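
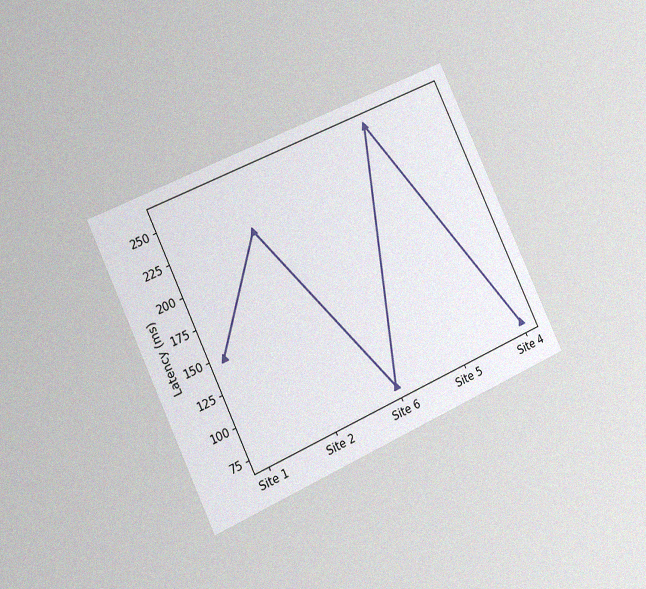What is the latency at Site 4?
74ms

The chart is tilted about 25° counter-clockwise and viewed slightly from the left, with some photo noise. At Site 4, the line is at 74ms.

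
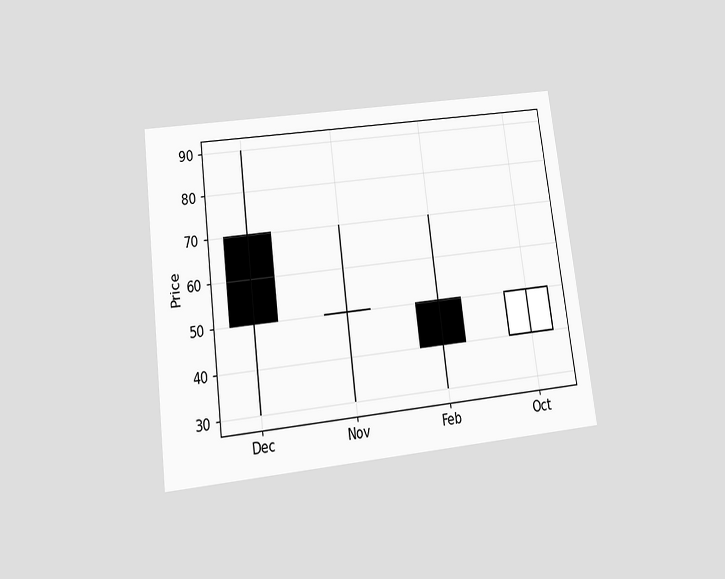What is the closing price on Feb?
The chart is tilted about 7° counter-clockwise and viewed slightly from below. The Feb candle closes at 40.

40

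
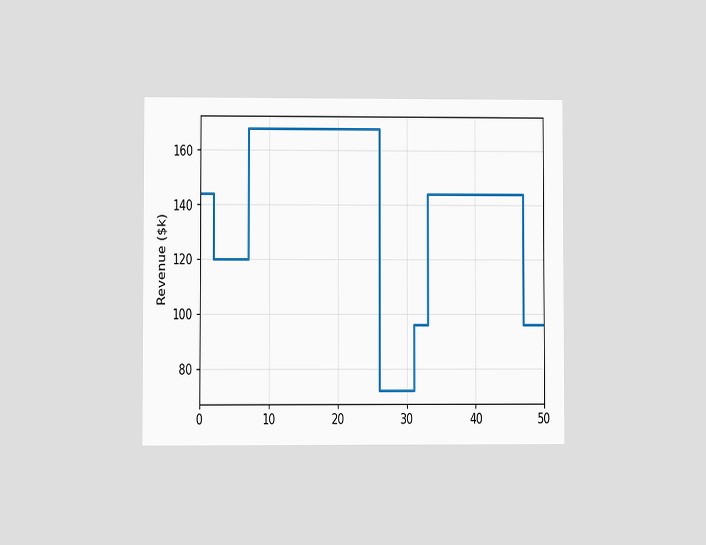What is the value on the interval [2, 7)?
$120k

The chart is viewed at a slight angle. On [2, 7) the step sits at $120k.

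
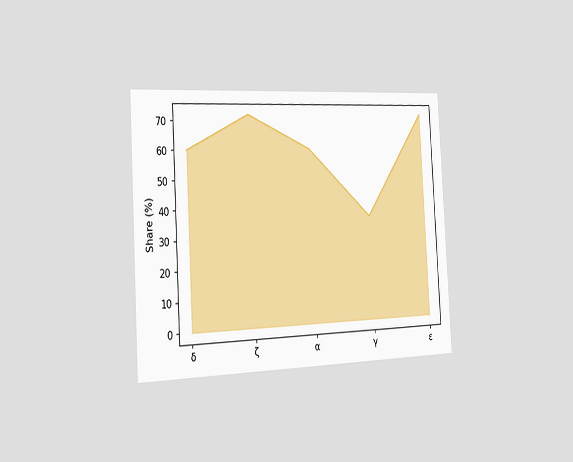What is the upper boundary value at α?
60%

The chart is tilted about 3° counter-clockwise and viewed slightly from the left. At α the upper boundary is at 60%.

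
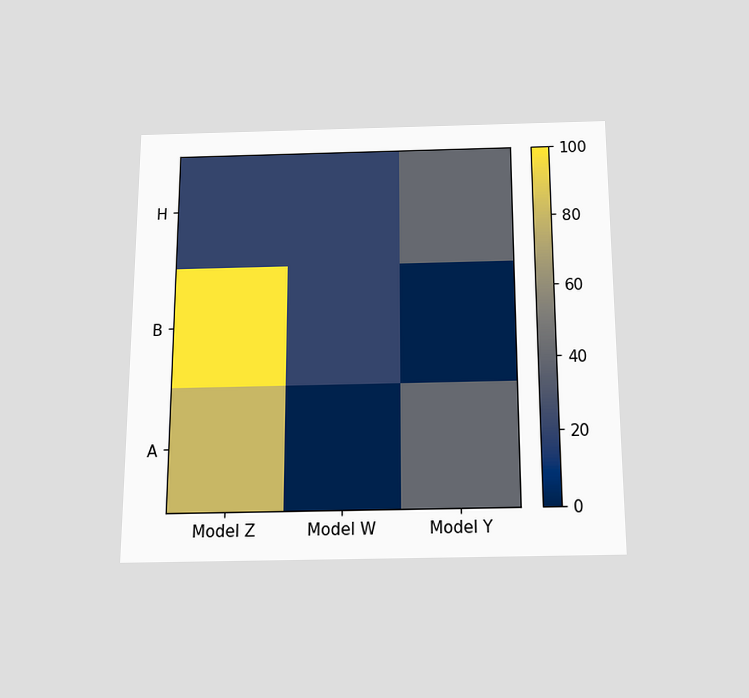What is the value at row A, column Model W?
0

The chart is viewed slightly from below. Matching cell (A, Model W) against the colorbar gives 0.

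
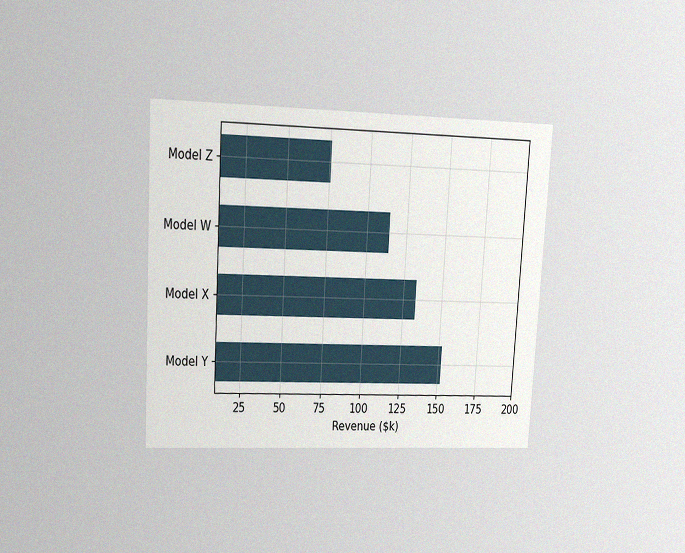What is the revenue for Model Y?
The chart is tilted about 3° clockwise and viewed at a slight angle, with some photo noise. Reading along the chart's x-axis, the Model Y bar reaches $152k.

$152k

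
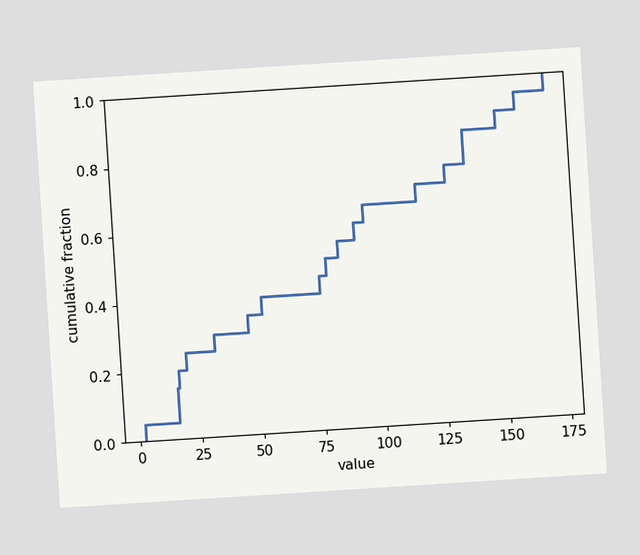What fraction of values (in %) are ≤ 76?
45%

The chart is tilted about 4° counter-clockwise. At x=76 the ECDF step is at 45%.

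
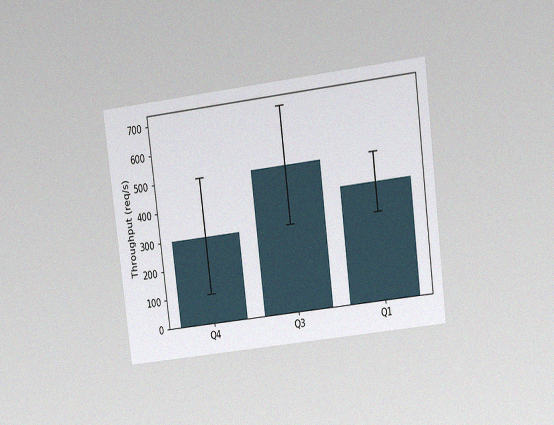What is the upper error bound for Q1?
500req/s

The chart is tilted about 7° counter-clockwise and viewed at a slight angle, with some photo noise. The Q1 bar's upper whisker reaches 500req/s.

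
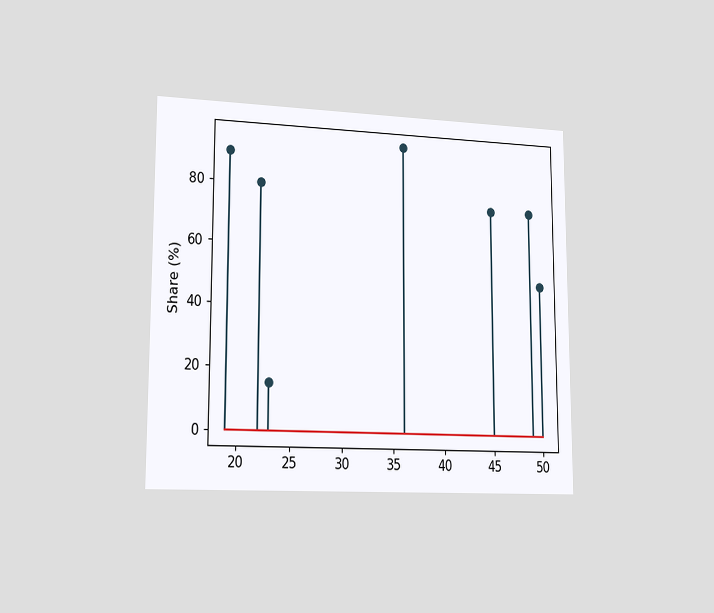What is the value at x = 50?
The chart is viewed slightly from the left. The stem at x=50 reaches 50%.

50%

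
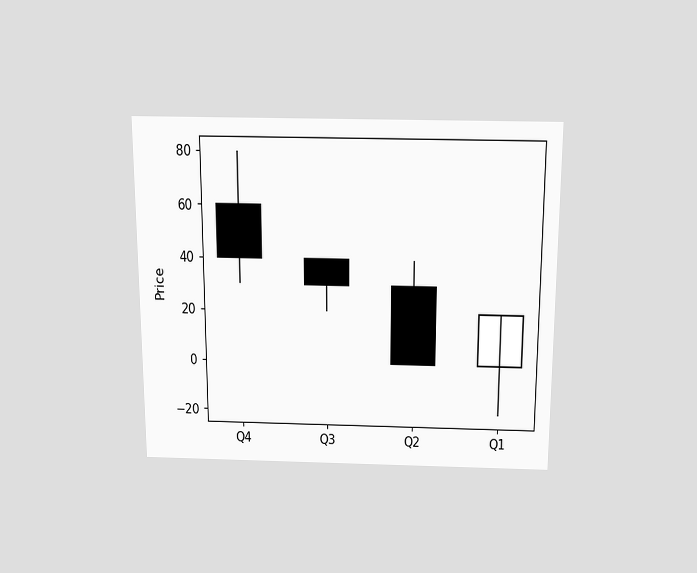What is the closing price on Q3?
30

The chart is viewed slightly from above. The Q3 candle closes at 30.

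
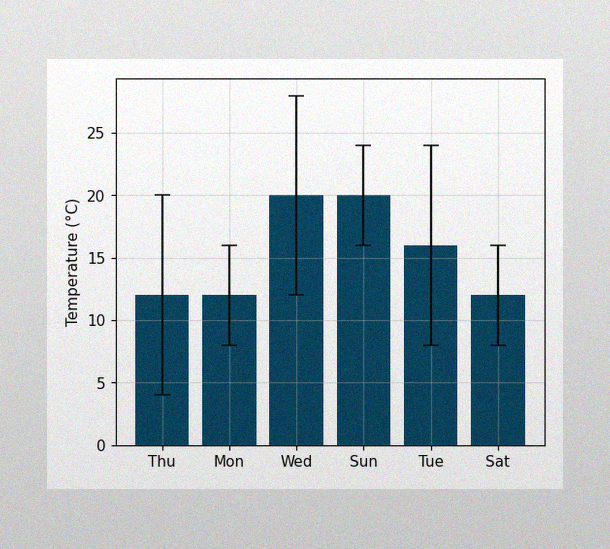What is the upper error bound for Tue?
24°C

The image has some photo noise and uneven lighting. The Tue bar's upper whisker reaches 24°C.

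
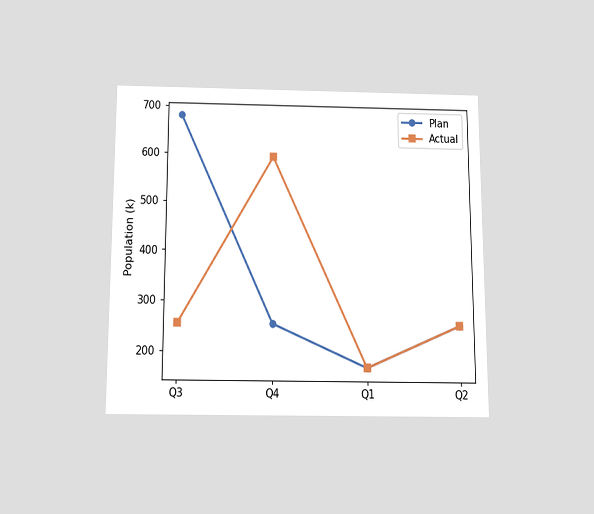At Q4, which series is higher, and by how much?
Actual, by 340k

The chart is viewed slightly from below. At Q4, Actual sits above the other line by 340k.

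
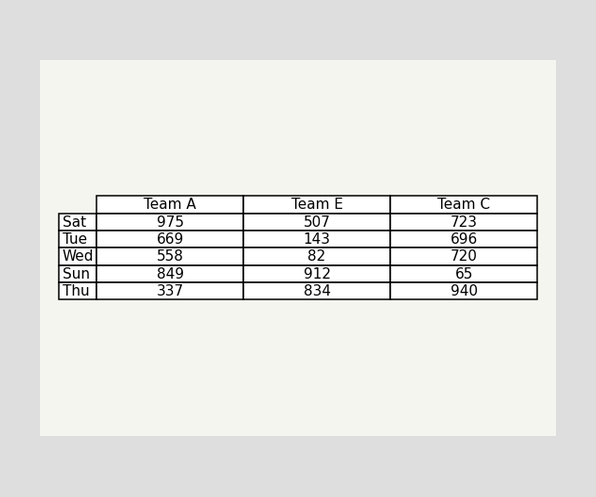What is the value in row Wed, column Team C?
The (Wed, Team C) cell reads 720.

720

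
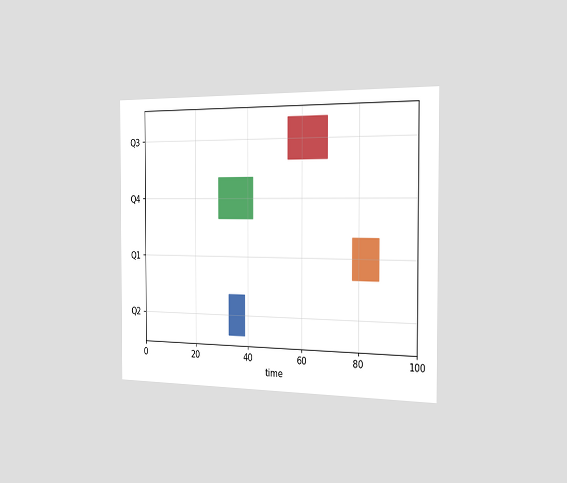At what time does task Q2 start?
The chart is viewed slightly from the right. The Q2 bar begins at t=33.

33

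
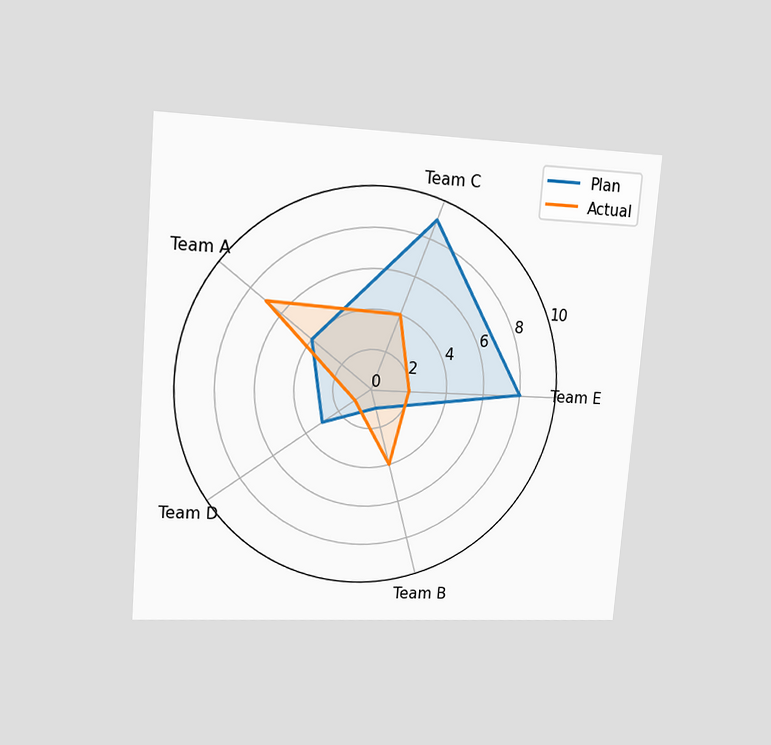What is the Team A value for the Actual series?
The chart is tilted about 5° clockwise and viewed at a slight angle. On the Team A axis, Actual reaches 7.

7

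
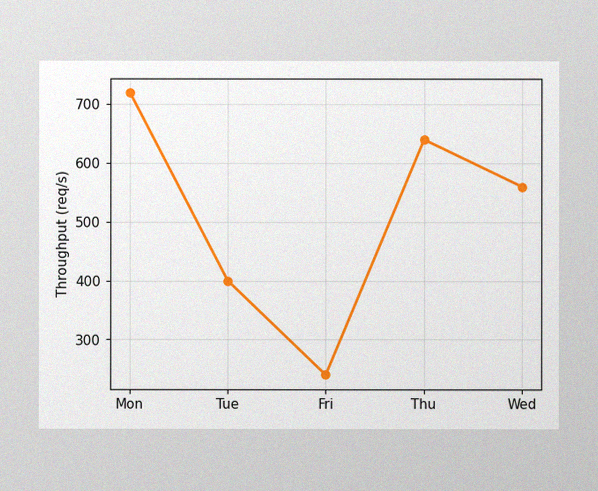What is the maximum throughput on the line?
720req/s

The image has some photo noise and uneven lighting. The highest point is at Mon, and reading across to the y-axis gives 720req/s.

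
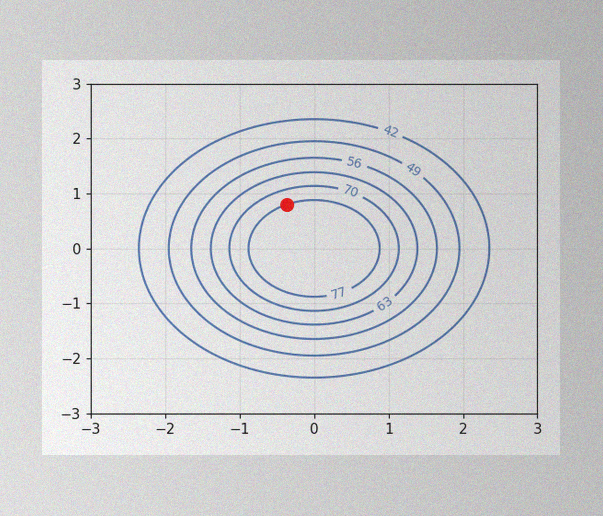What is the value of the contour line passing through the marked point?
The image has some photo noise and uneven lighting. The marked point sits on the contour labelled 77.

77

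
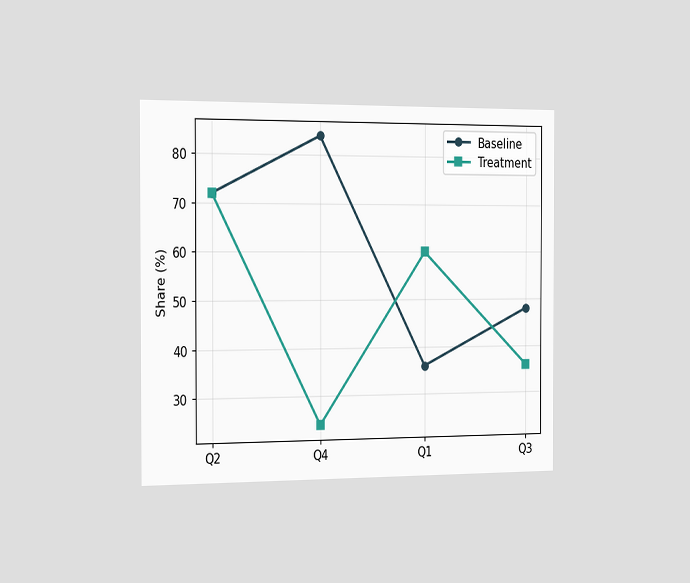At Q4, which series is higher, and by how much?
The chart is viewed slightly from the left. At Q4, Baseline sits above the other line by 60%.

Baseline, by 60%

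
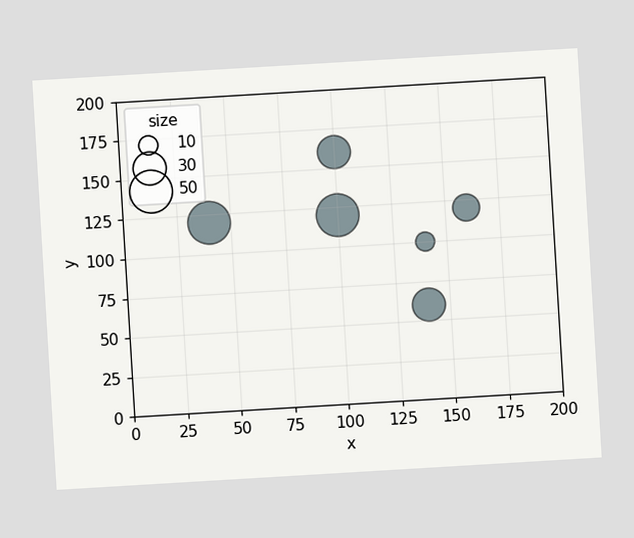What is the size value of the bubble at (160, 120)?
The chart is tilted about 3° counter-clockwise. Matching the bubble at (160, 120) against the size legend gives 20.

20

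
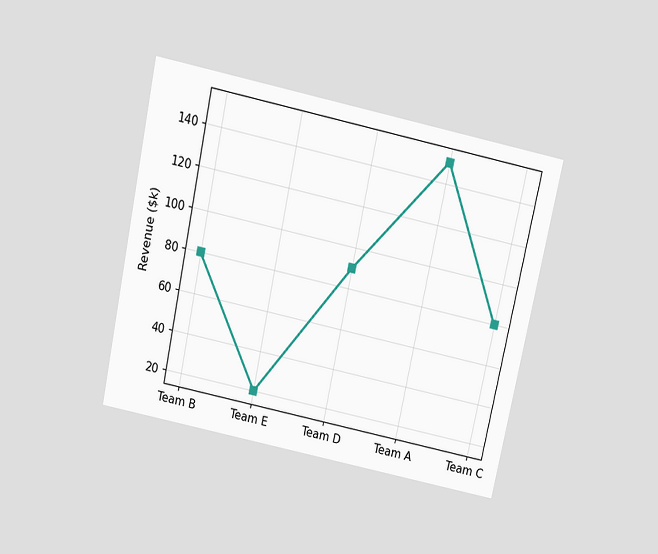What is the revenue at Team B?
The chart is tilted about 12° clockwise and viewed slightly from above. At Team B, the line is at $80k.

$80k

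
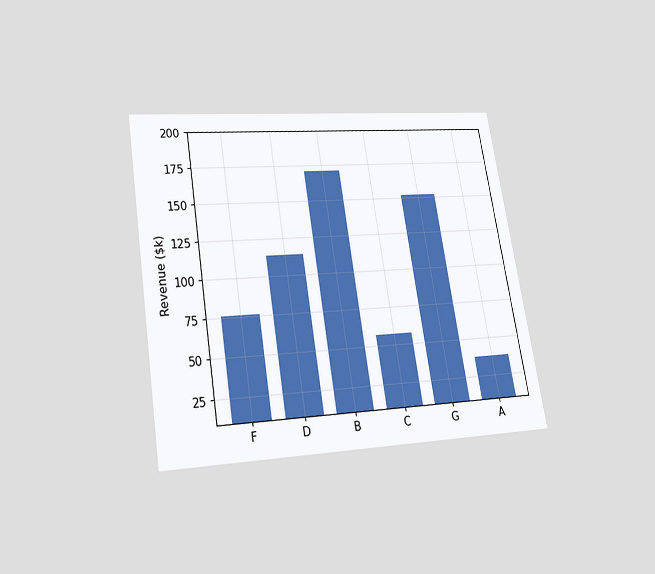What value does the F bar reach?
The chart is tilted about 9° counter-clockwise and viewed slightly from below. Reading along the chart's y-axis, the F bar reaches $76k.

$76k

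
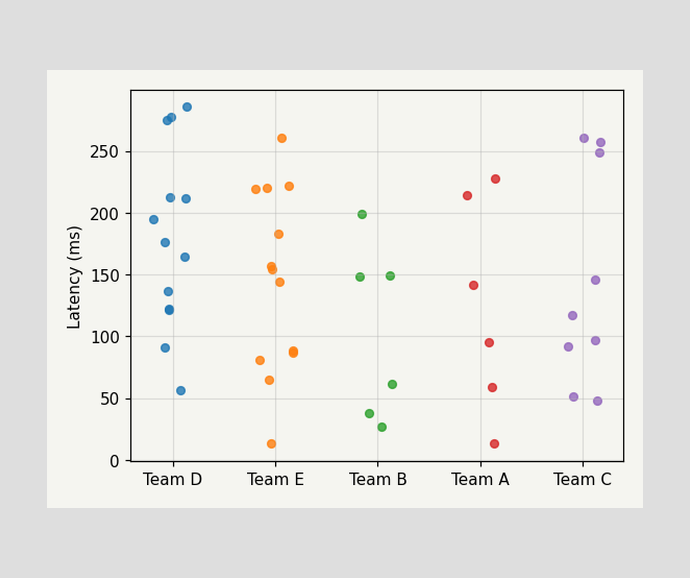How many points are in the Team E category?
13

Counting the markers in the Team E column gives 13.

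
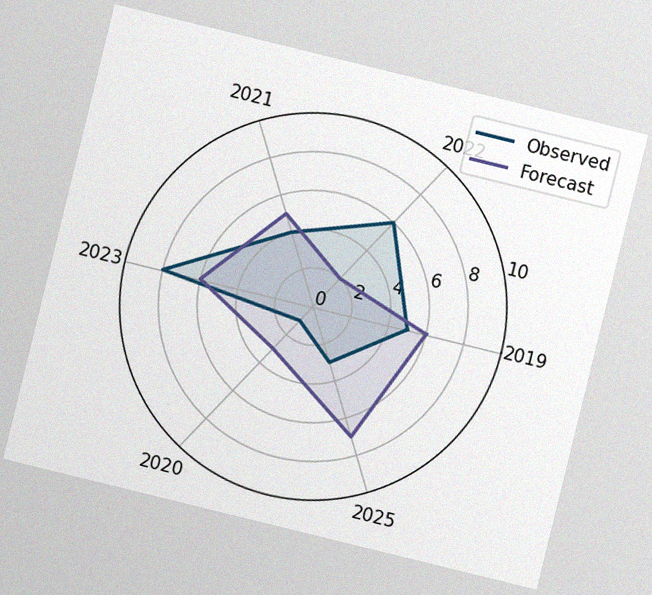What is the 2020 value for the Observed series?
1

The chart is tilted about 14° clockwise, with some photo noise. On the 2020 axis, Observed reaches 1.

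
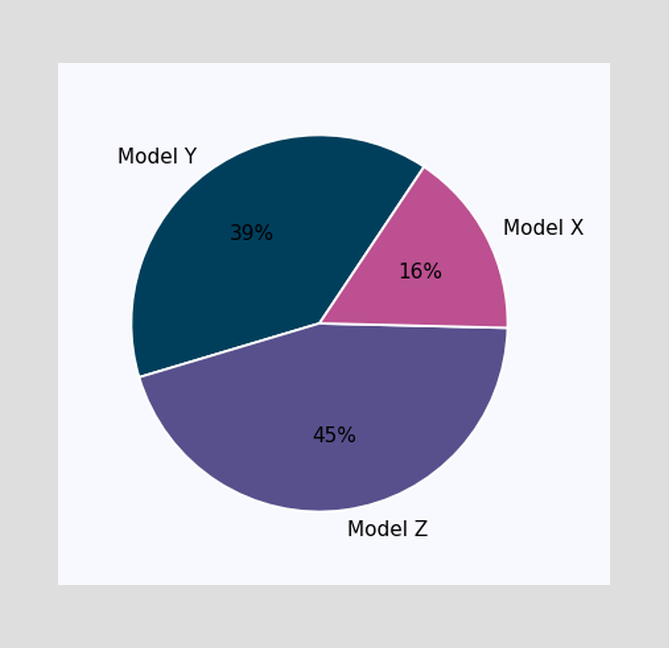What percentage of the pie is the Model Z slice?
45%

The Model Z slice takes up 45% of the pie.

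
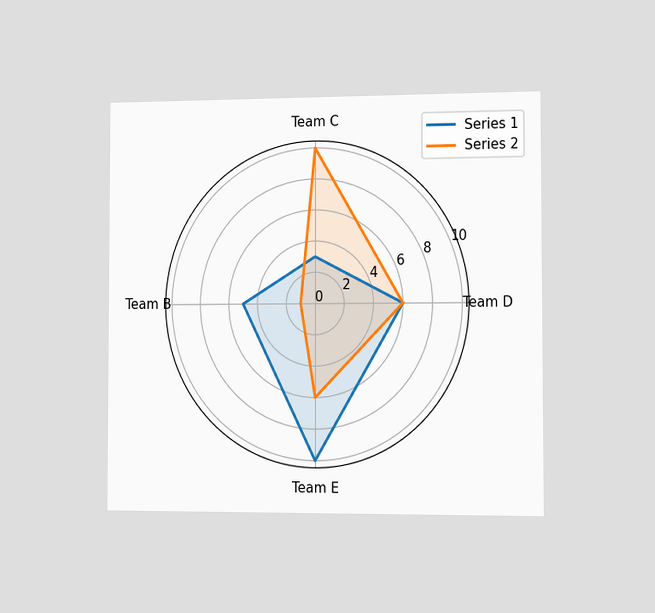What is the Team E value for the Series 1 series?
10

The chart is viewed slightly from the right. On the Team E axis, Series 1 reaches 10.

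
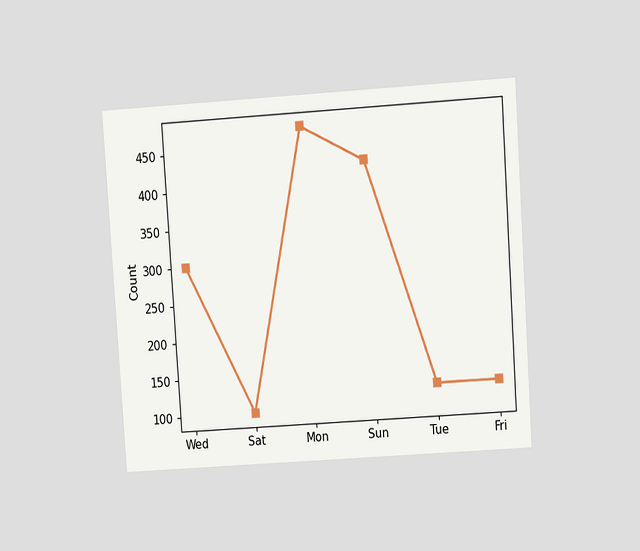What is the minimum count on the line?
100

The chart is tilted about 4° counter-clockwise and viewed at a slight angle. The lowest point is at Sat, and reading across to the y-axis gives 100.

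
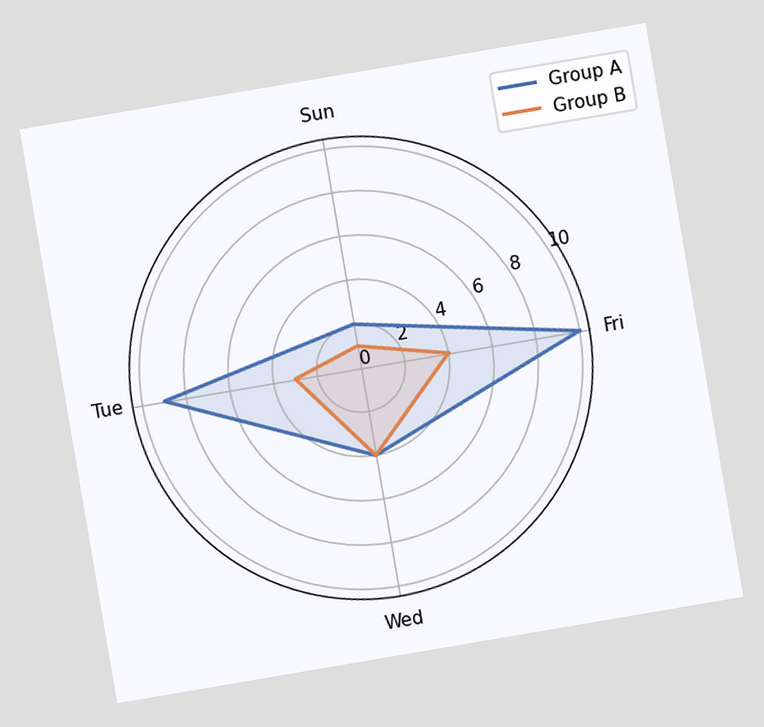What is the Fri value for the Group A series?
10

The chart is tilted about 10° counter-clockwise. On the Fri axis, Group A reaches 10.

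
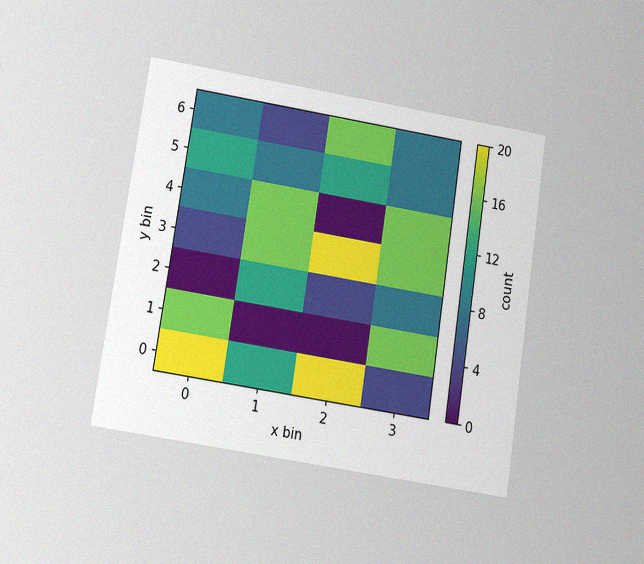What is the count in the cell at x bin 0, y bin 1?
16

The chart is tilted about 9° clockwise and viewed at a slight angle, with some photo noise. Matching the cell (0, 1) against the colorbar gives 16.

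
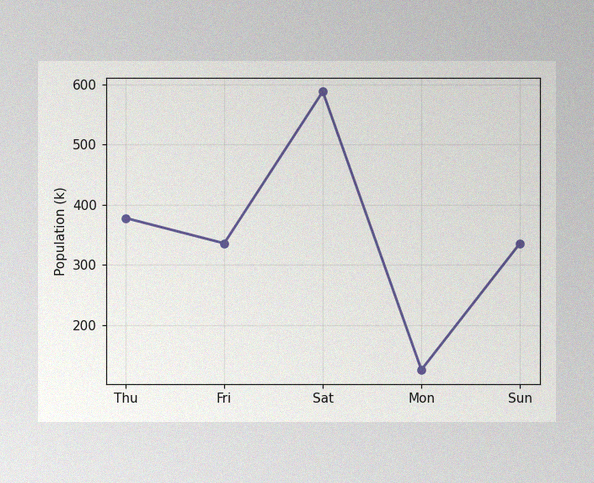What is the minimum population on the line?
126k

The image has some photo noise and uneven lighting. The lowest point is at Mon, and reading across to the y-axis gives 126k.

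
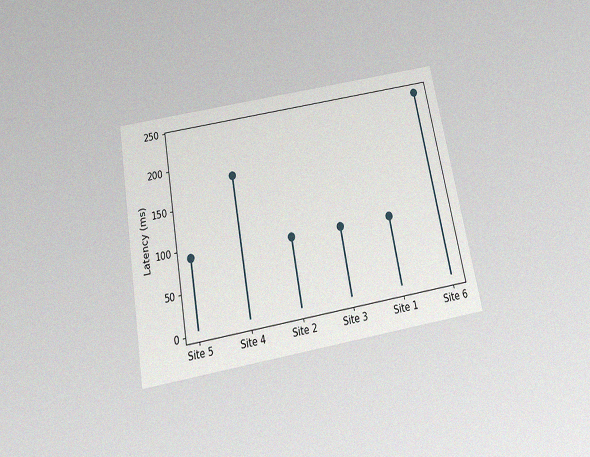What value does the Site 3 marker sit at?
The chart is tilted about 10° counter-clockwise and viewed slightly from below, with some photo noise. The Site 3 marker sits at 90ms.

90ms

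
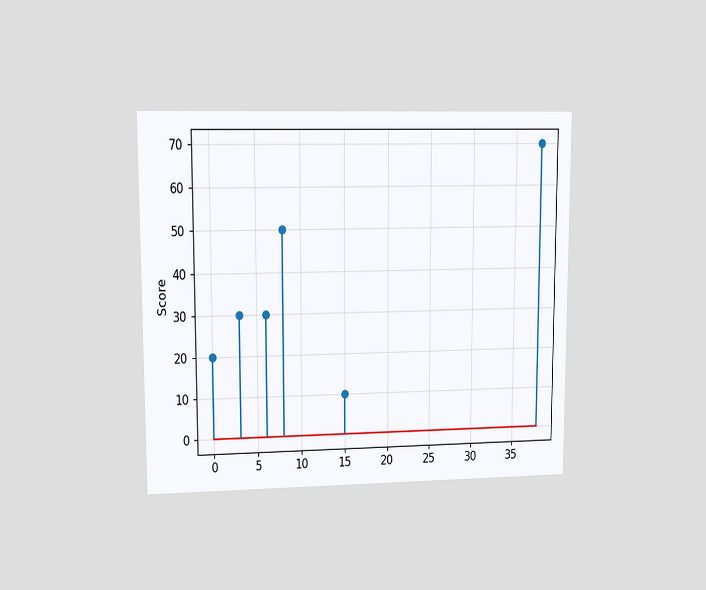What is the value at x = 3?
30

The chart is viewed at a slight angle. The stem at x=3 reaches 30.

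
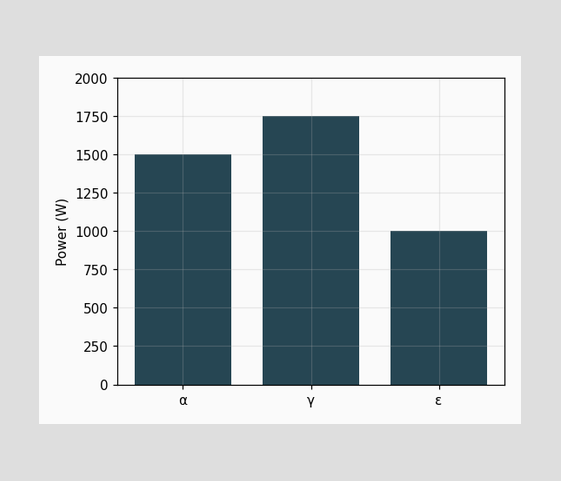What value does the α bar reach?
Reading along the chart's y-axis, the α bar reaches 1500W.

1500W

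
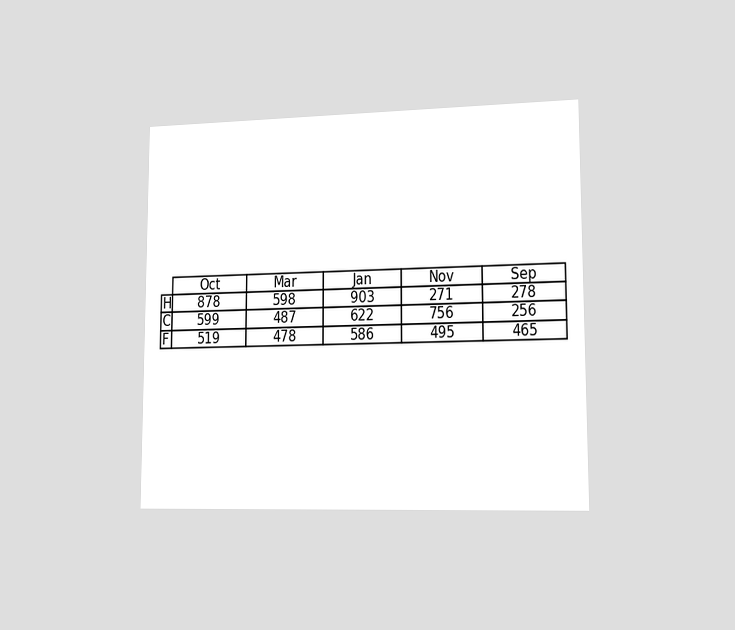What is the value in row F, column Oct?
519

The chart is viewed slightly from the right. The (F, Oct) cell reads 519.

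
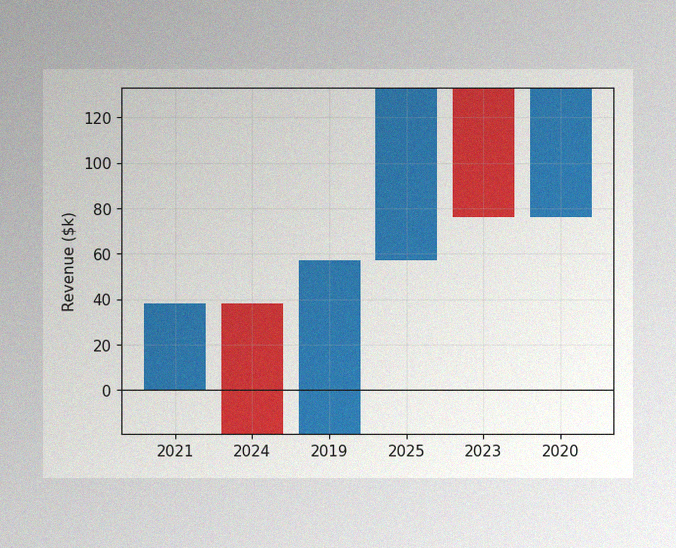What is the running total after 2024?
$-19k

The image has some photo noise and uneven lighting. After 2024 the running total reaches $-19k.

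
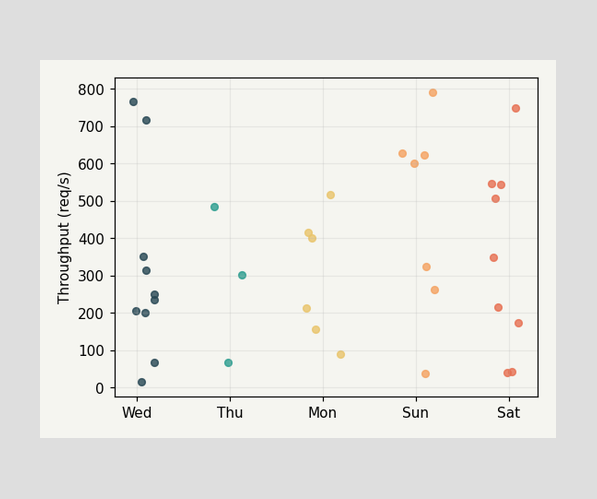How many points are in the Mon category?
6

Counting the markers in the Mon column gives 6.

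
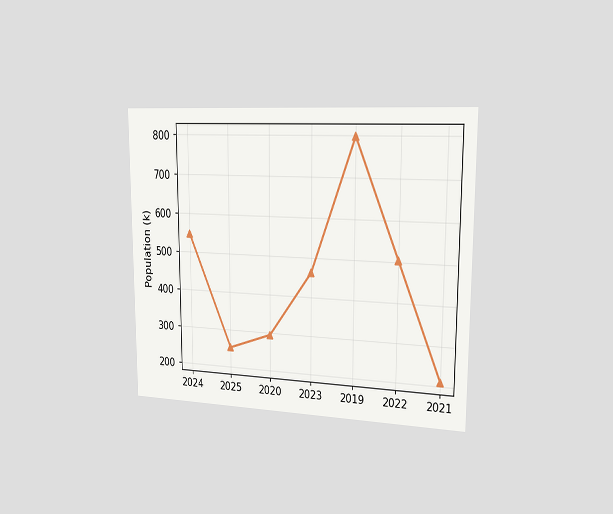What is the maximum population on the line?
The chart is viewed slightly from the right. The highest point is at 2019, and reading across to the y-axis gives 798k.

798k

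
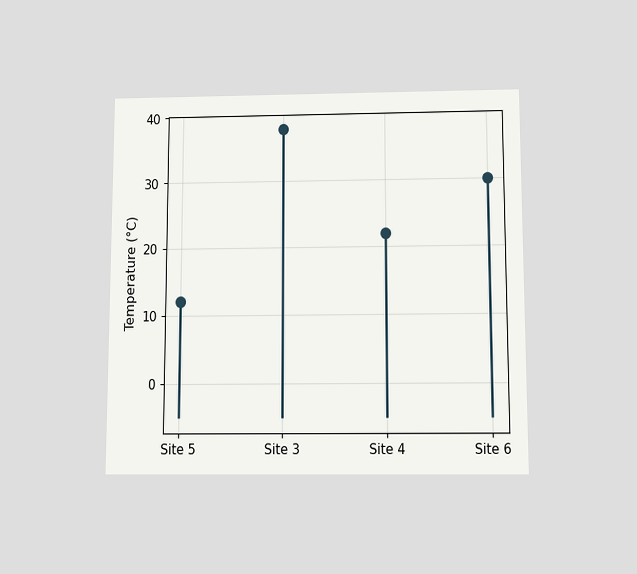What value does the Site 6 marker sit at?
The chart is viewed slightly from below. The Site 6 marker sits at 30°C.

30°C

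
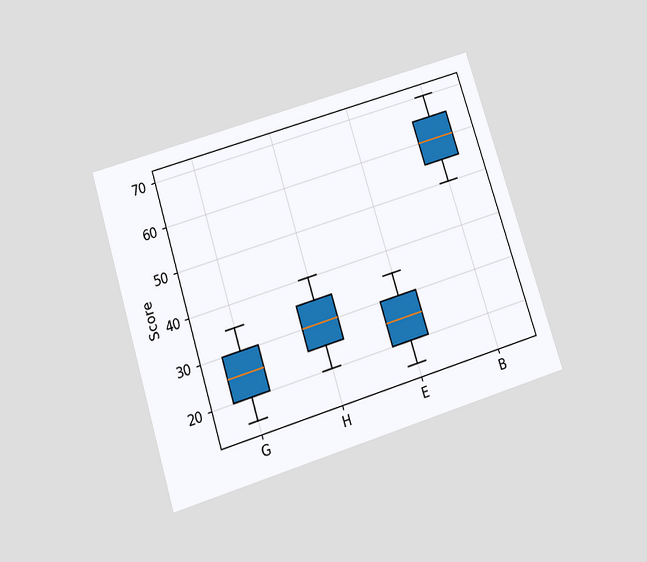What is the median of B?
60

The chart is tilted about 17° counter-clockwise and viewed slightly from below. The median line in the B box sits at 60.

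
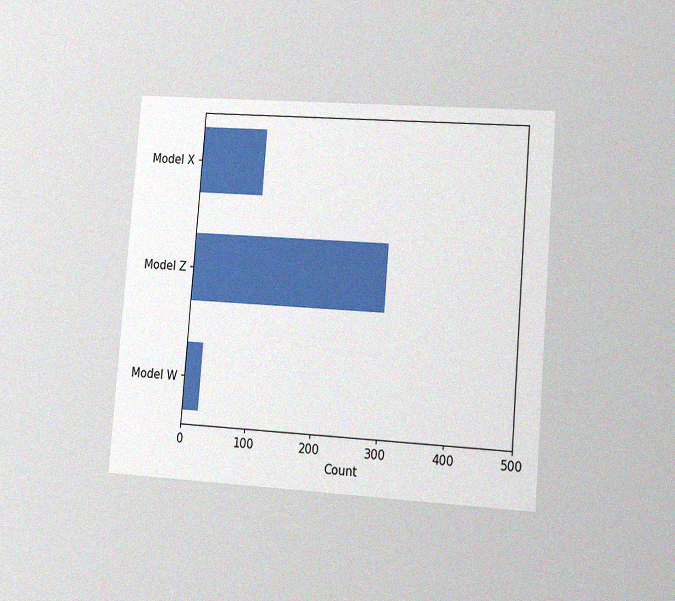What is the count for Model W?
The chart is tilted about 5° clockwise and viewed slightly from the right, with some photo noise. Reading along the chart's x-axis, the Model W bar reaches 25.

25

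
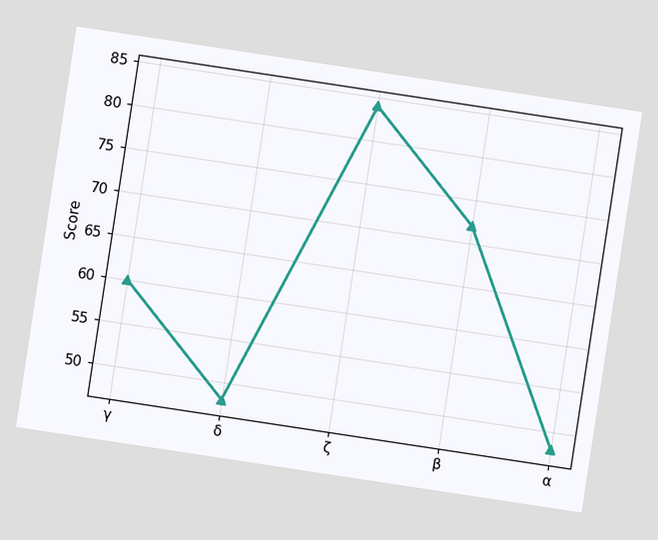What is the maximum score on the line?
84

The chart is tilted about 9° clockwise. The highest point is at ζ, and reading across to the y-axis gives 84.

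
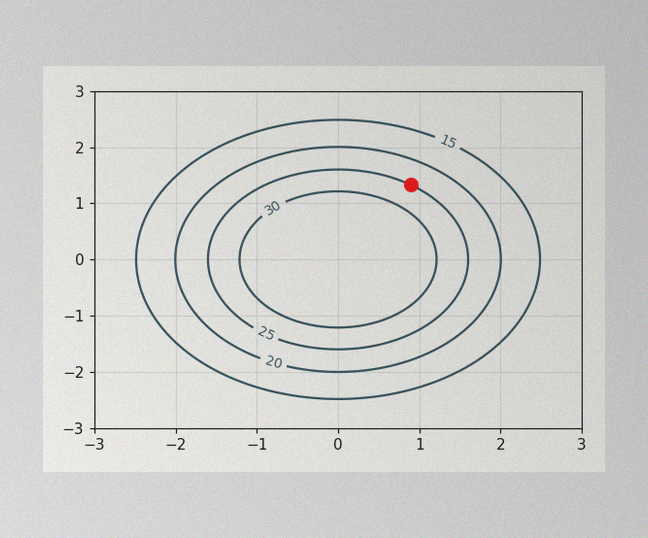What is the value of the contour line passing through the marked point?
The image has some photo noise and uneven lighting. The marked point sits on the contour labelled 25.

25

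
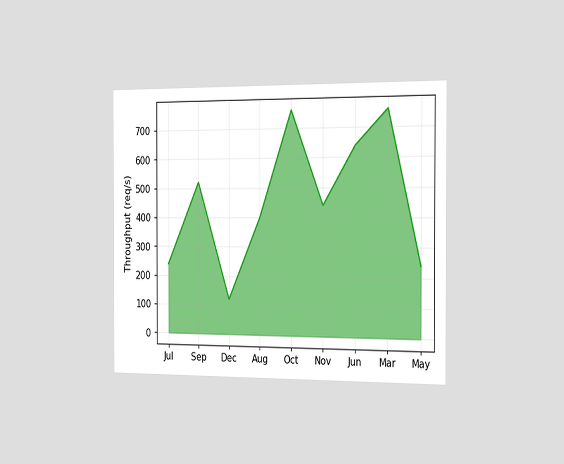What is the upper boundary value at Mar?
The chart is viewed slightly from the right. At Mar the upper boundary is at 760req/s.

760req/s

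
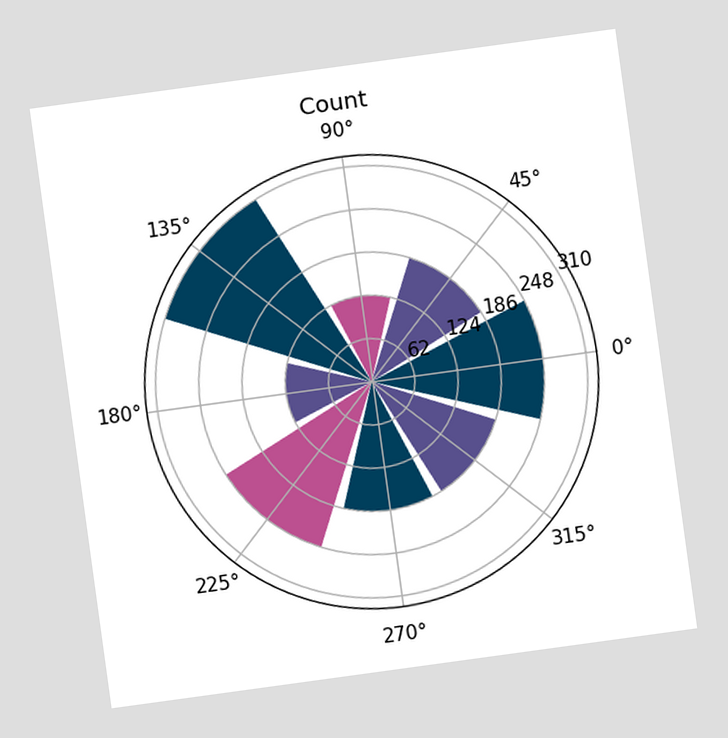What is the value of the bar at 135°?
310

The chart is tilted about 8° counter-clockwise. The bar at 135° reaches 310 on the radial axis.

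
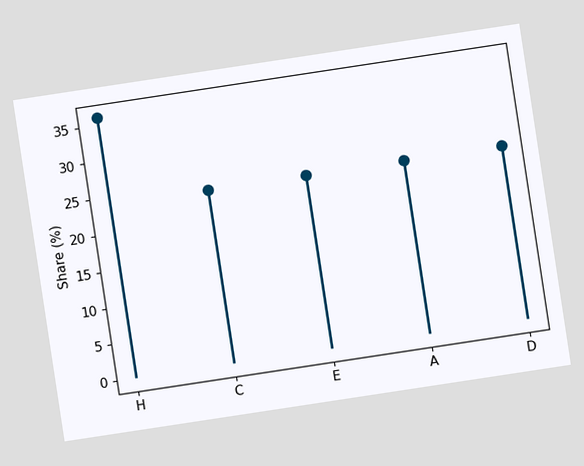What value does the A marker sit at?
The chart is tilted about 9° counter-clockwise. The A marker sits at 24%.

24%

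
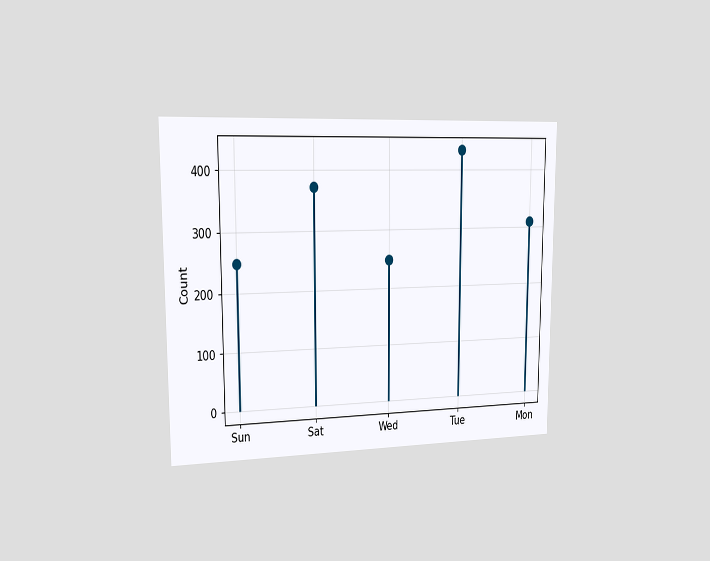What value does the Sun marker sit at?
248

The chart is viewed slightly from the left. The Sun marker sits at 248.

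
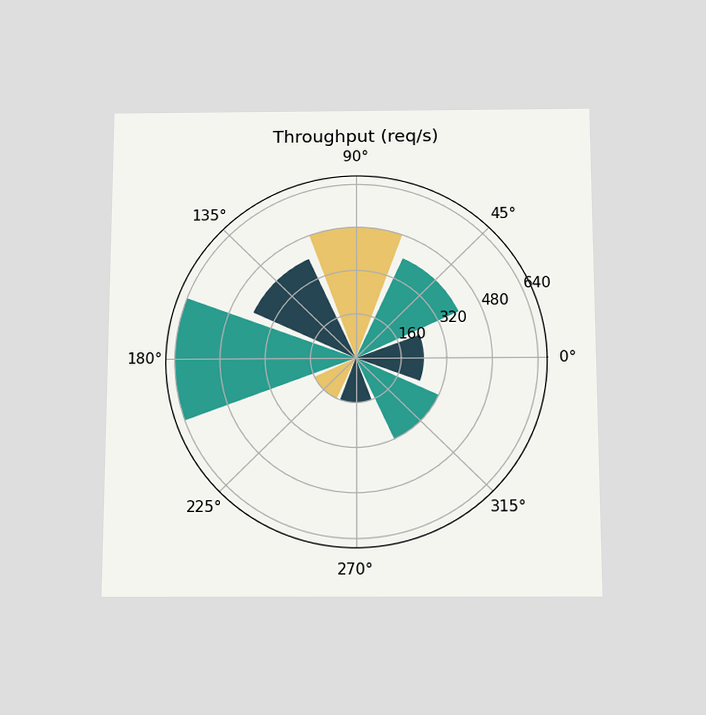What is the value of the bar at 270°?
The chart is viewed slightly from below. The bar at 270° reaches 160req/s on the radial axis.

160req/s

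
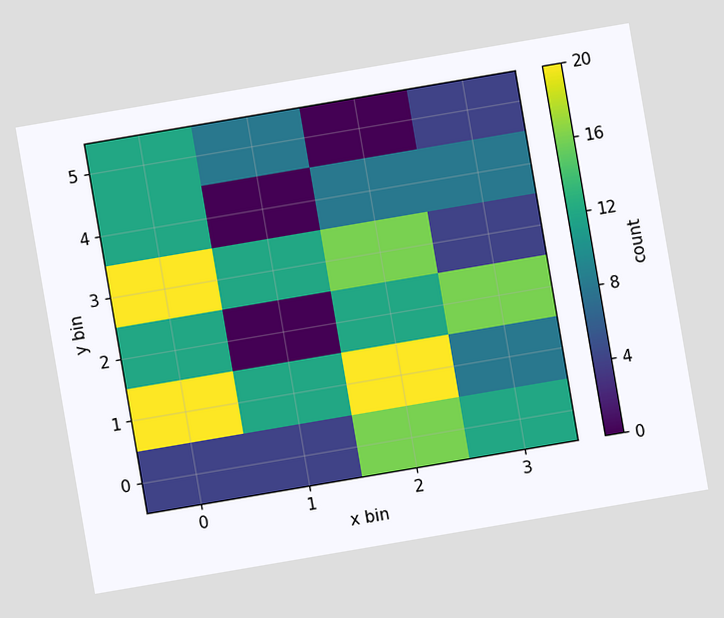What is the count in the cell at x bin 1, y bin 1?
The chart is tilted about 10° counter-clockwise. Matching the cell (1, 1) against the colorbar gives 12.

12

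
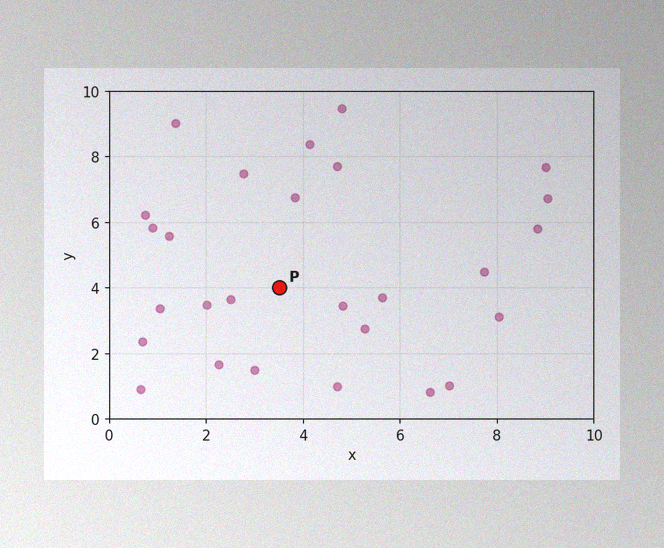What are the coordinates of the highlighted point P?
The image has some photo noise and uneven lighting. Following the gridlines from P to each axis, P sits at (3.5, 4).

(3.5, 4)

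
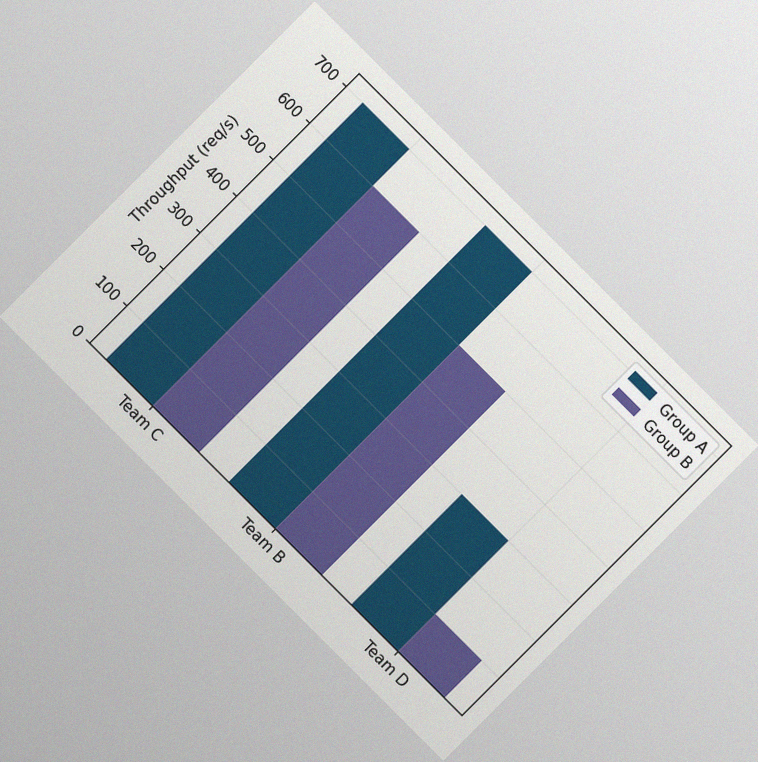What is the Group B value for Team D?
100req/s

The chart is tilted about 45° clockwise, with some photo noise. The Group B bar at Team D reaches 100req/s on the y-axis.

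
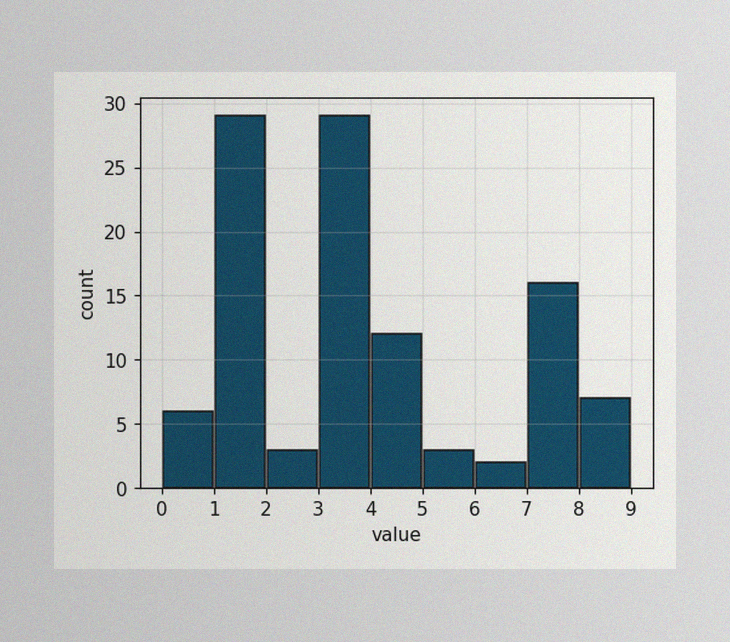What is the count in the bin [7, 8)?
16

The image has some photo noise and uneven lighting. The [7, 8) bin has height 16.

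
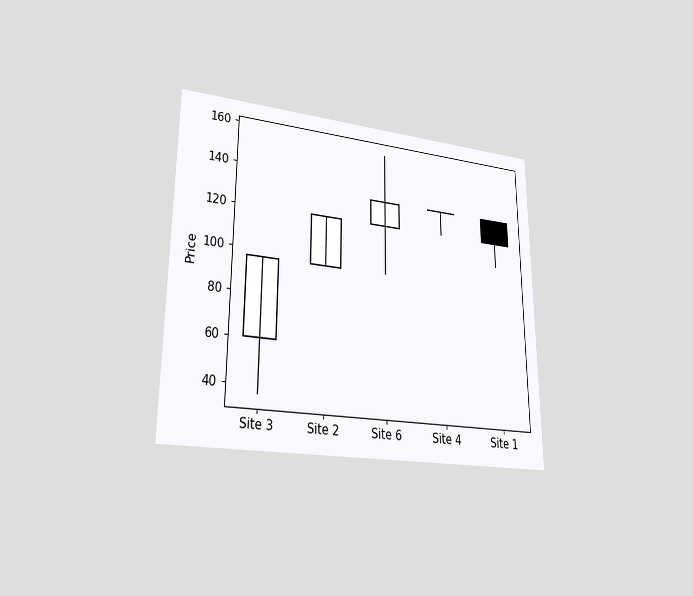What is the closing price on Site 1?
120

The chart is viewed at a slight angle. The Site 1 candle closes at 120.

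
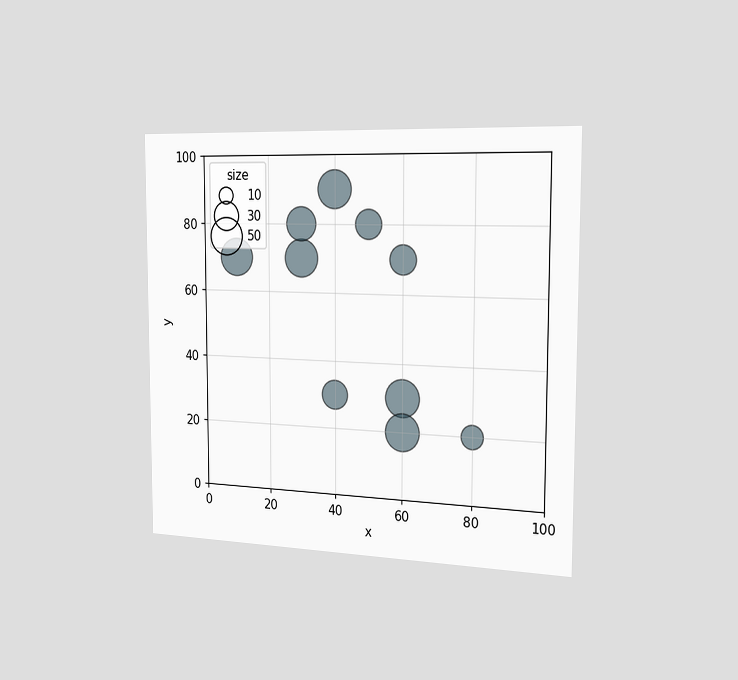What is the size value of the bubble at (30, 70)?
The chart is viewed slightly from the right. Matching the bubble at (30, 70) against the size legend gives 50.

50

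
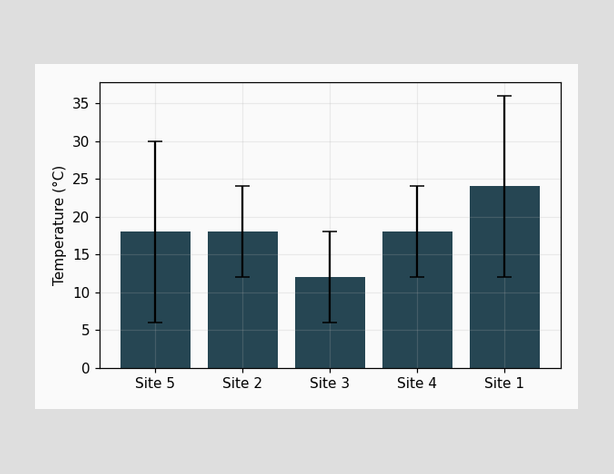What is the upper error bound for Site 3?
The Site 3 bar's upper whisker reaches 18°C.

18°C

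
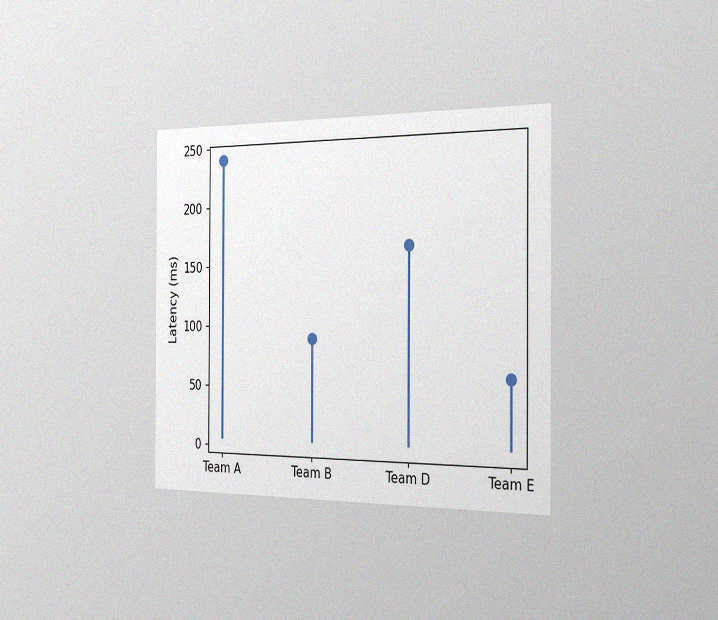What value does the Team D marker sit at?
165ms

The chart is viewed slightly from the right, with some photo noise. The Team D marker sits at 165ms.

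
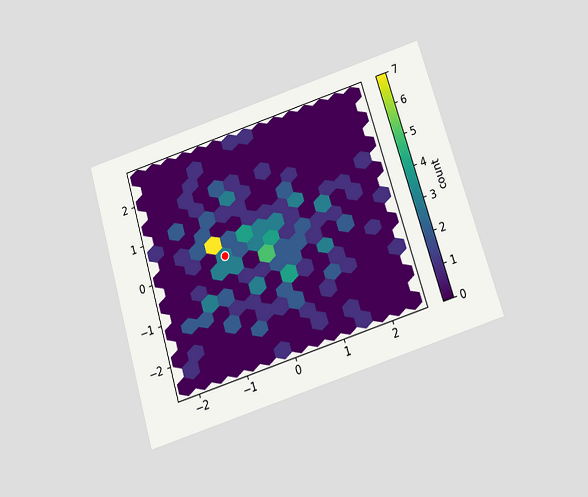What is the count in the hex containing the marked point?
The chart is tilted about 17° counter-clockwise and viewed slightly from below. The marked hex reads 3 on the colorbar.

3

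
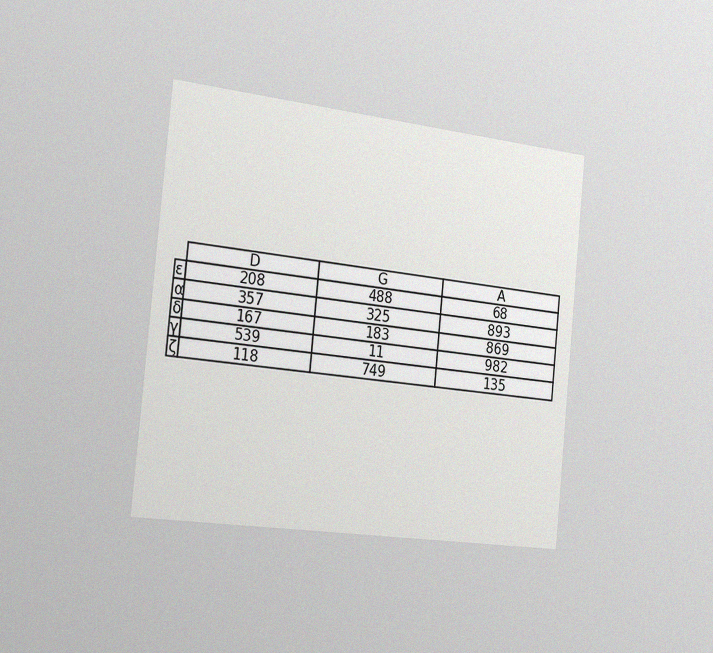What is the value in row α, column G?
The chart is tilted about 6° clockwise and viewed slightly from the left, with some photo noise. The (α, G) cell reads 325.

325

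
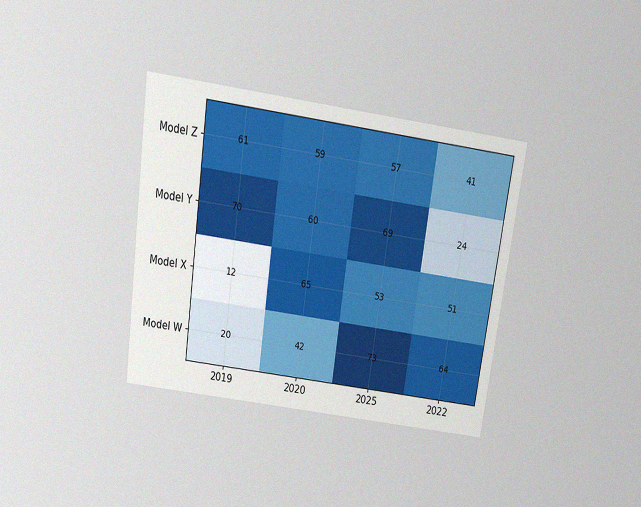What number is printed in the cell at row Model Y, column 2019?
The chart is tilted about 8° clockwise and viewed slightly from above, with some photo noise. The (Model Y, 2019) cell reads 70.

70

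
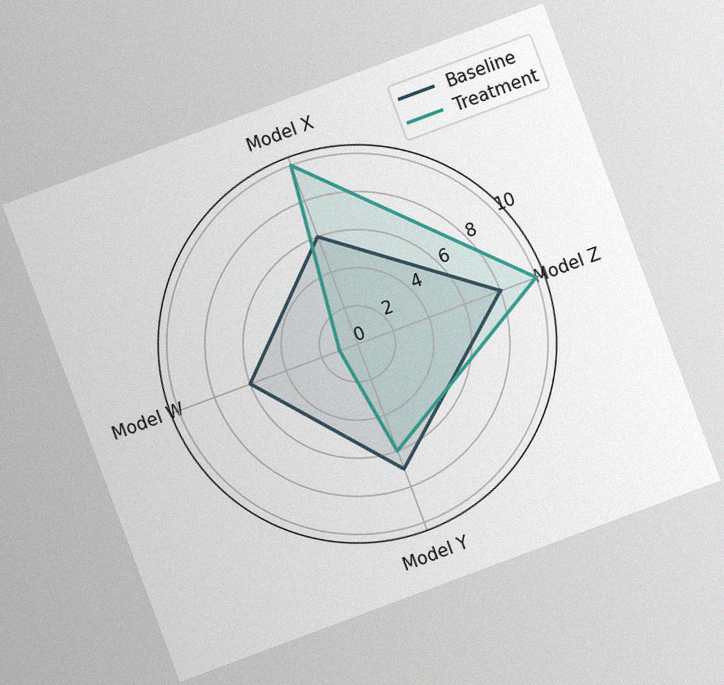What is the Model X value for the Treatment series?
The chart is tilted about 20° counter-clockwise, with some photo noise. On the Model X axis, Treatment reaches 10.

10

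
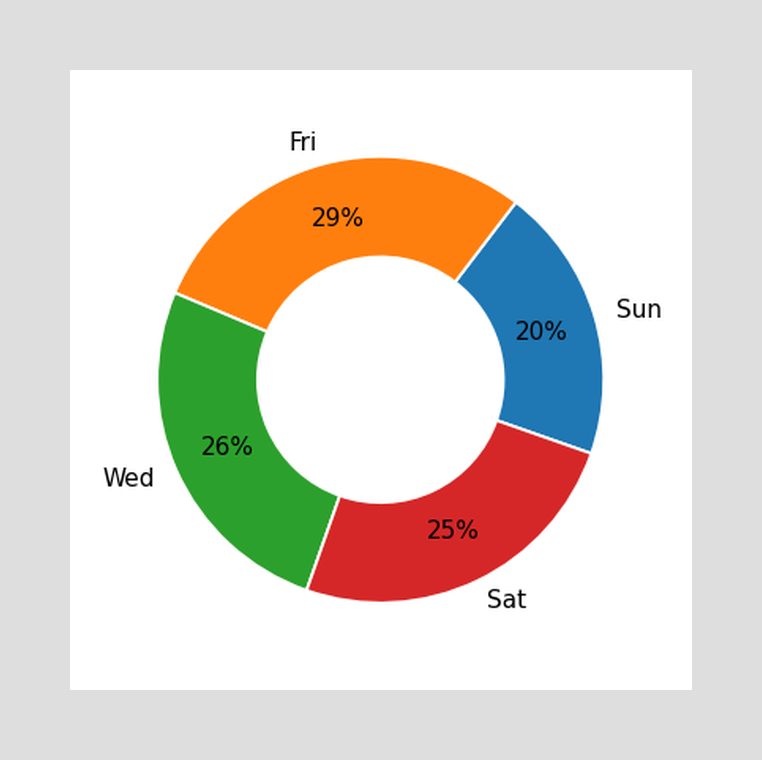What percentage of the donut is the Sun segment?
The Sun segment takes up 20% of the ring.

20%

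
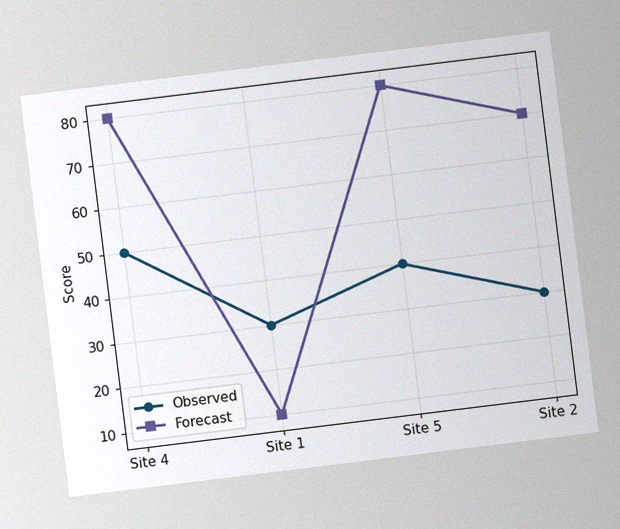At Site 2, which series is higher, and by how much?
The chart is tilted about 7° counter-clockwise, with some photo noise. At Site 2, Forecast sits above the other line by 40.

Forecast, by 40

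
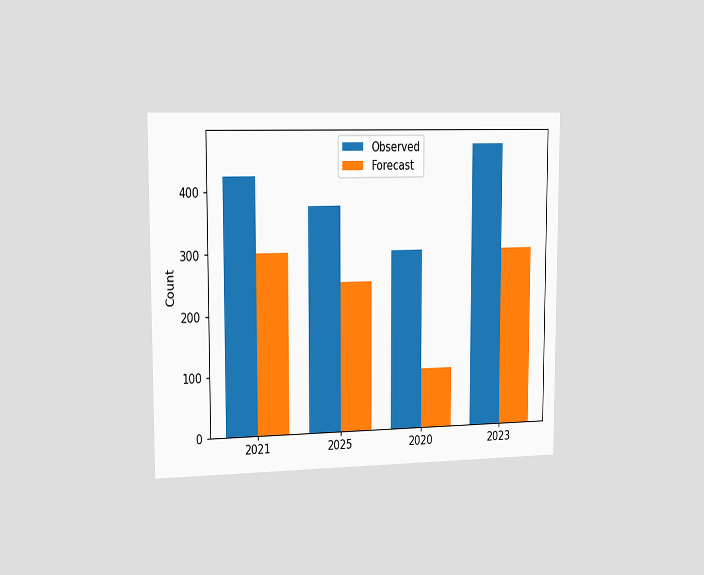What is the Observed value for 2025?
375

The chart is viewed slightly from the left. The Observed bar at 2025 reaches 375 on the y-axis.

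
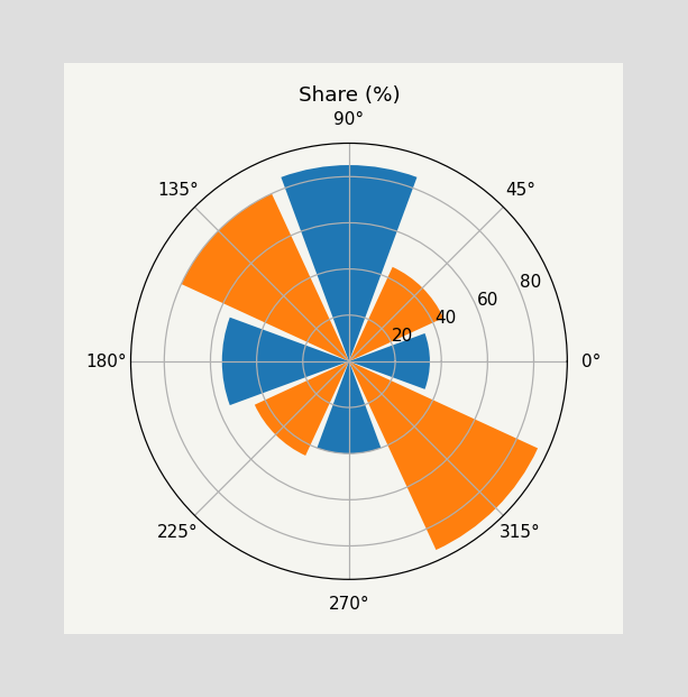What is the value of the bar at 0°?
The bar at 0° reaches 35% on the radial axis.

35%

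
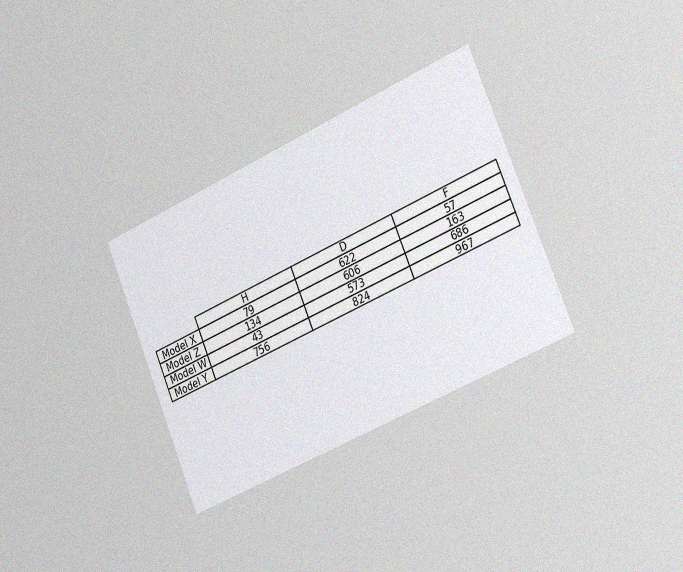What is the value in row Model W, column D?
573

The chart is tilted about 23° counter-clockwise and viewed slightly from the right, with some photo noise. The (Model W, D) cell reads 573.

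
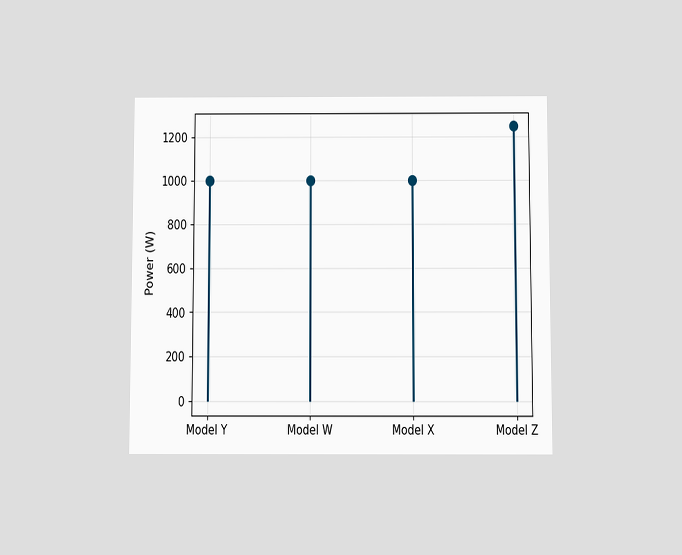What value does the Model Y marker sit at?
1000W

The chart is viewed slightly from below. The Model Y marker sits at 1000W.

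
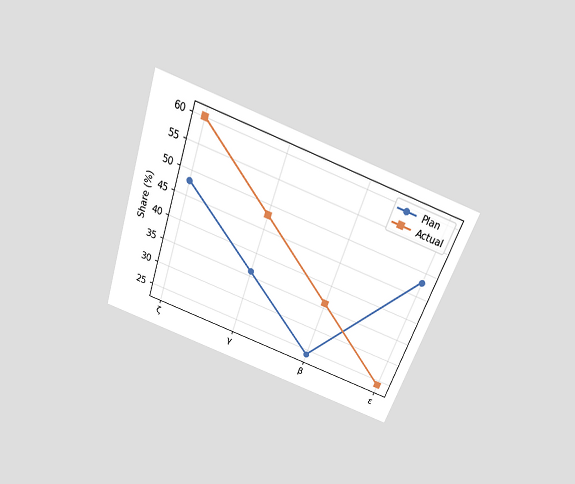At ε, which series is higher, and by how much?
The chart is tilted about 19° clockwise and viewed slightly from above. At ε, Plan sits above the other line by 24%.

Plan, by 24%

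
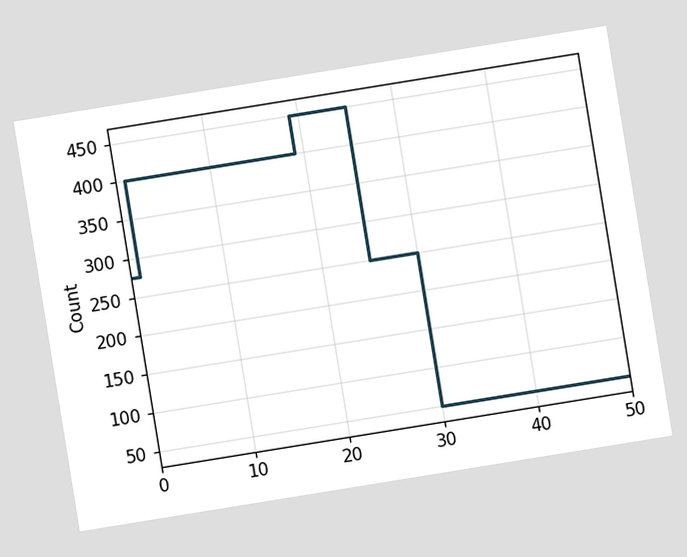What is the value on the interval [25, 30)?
250

The chart is tilted about 9° counter-clockwise. On [25, 30) the step sits at 250.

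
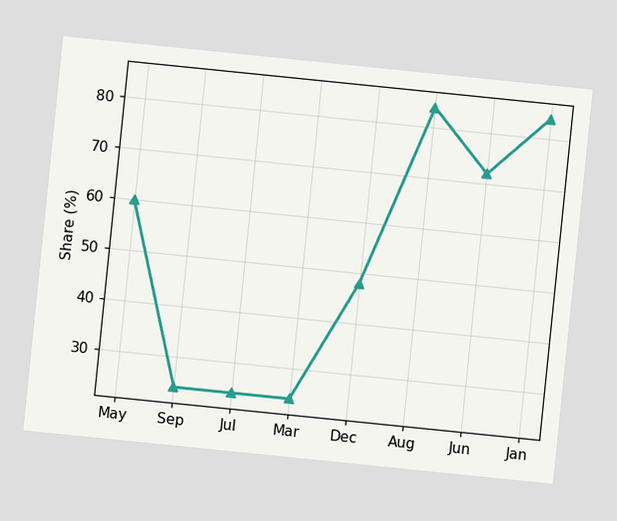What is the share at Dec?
48%

The chart is tilted about 6° clockwise. At Dec, the line is at 48%.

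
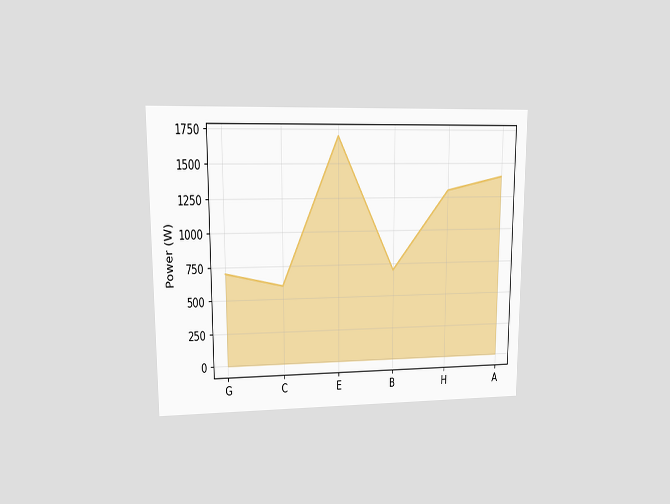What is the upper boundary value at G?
The chart is viewed at a slight angle. At G the upper boundary is at 700W.

700W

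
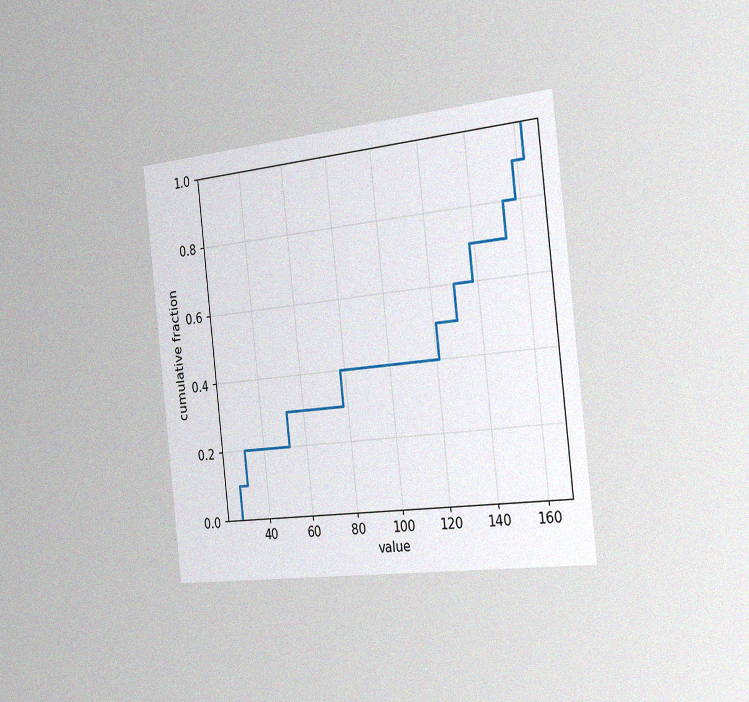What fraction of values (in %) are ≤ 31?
The chart is tilted about 6° counter-clockwise and viewed slightly from the right, with some photo noise. At x=31 the ECDF step is at 20%.

20%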